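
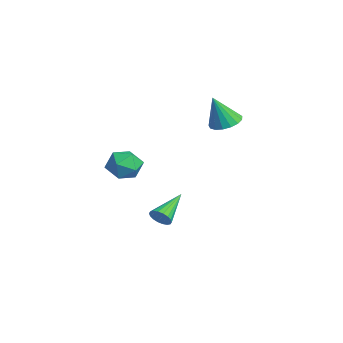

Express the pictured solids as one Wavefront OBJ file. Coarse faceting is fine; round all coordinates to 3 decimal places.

v 3.841 -3.436 2.227
v 4.533 -3.555 3.01
v 2.707 -4.365 3.09
v 3.399 -4.484 3.873
v 2.973 -3.541 3.687
v 3.674 -2.967 3.153
v 3.566 -4.953 2.947
v 4.267 -4.379 2.413
v 4.364 -4.493 3.454
v 3.997 -3.62 3.912
v 3.243 -4.3 2.188
v 2.876 -3.427 2.646
v -2.745 2.924 2.991
v -2.161 2.207 2.667
v -2.635 2.156 4.889
v -1.863 2.548 2.788
v -1.767 2.976 2.955
v -1.896 3.392 3.131
v -2.218 3.7 3.274
v -2.662 3.831 3.353
v -3.125 3.754 3.349
v -3.5 3.486 3.263
v -3.703 3.09 3.114
v -3.686 2.656 2.938
v -3.454 2.283 2.773
v -3.059 2.057 2.659
v -2.593 2.03 2.621
v 1.668 -1.688 -1.845
v 2.117 -1.641 -1.337
v 0.372 -0.272 -0.835
v 2.207 -1.423 -1.527
v 2.19 -1.258 -1.78
v 2.07 -1.178 -2.046
v 1.87 -1.199 -2.272
v 1.63 -1.317 -2.414
v 1.398 -1.509 -2.443
v 1.219 -1.736 -2.354
v 1.129 -1.954 -2.164
v 1.146 -2.119 -1.911
v 1.266 -2.199 -1.645
v 1.466 -2.178 -1.419
v 1.706 -2.06 -1.277
v 1.938 -1.868 -1.248
f 1 12 6
f 1 6 2
f 1 2 8
f 1 8 11
f 1 11 12
f 2 6 10
f 6 12 5
f 12 11 3
f 11 8 7
f 8 2 9
f 4 10 5
f 4 5 3
f 4 3 7
f 4 7 9
f 4 9 10
f 5 10 6
f 3 5 12
f 7 3 11
f 9 7 8
f 10 9 2
f 14 13 16
f 14 16 15
f 16 13 17
f 16 17 15
f 17 13 18
f 17 18 15
f 18 13 19
f 18 19 15
f 19 13 20
f 19 20 15
f 20 13 21
f 20 21 15
f 21 13 22
f 21 22 15
f 22 13 23
f 22 23 15
f 23 13 24
f 23 24 15
f 24 13 25
f 24 25 15
f 25 13 26
f 25 26 15
f 26 13 27
f 26 27 15
f 27 13 14
f 27 14 15
f 29 28 31
f 29 31 30
f 31 28 32
f 31 32 30
f 32 28 33
f 32 33 30
f 33 28 34
f 33 34 30
f 34 28 35
f 34 35 30
f 35 28 36
f 35 36 30
f 36 28 37
f 36 37 30
f 37 28 38
f 37 38 30
f 38 28 39
f 38 39 30
f 39 28 40
f 39 40 30
f 40 28 41
f 40 41 30
f 41 28 42
f 41 42 30
f 42 28 43
f 42 43 30
f 43 28 29
f 43 29 30



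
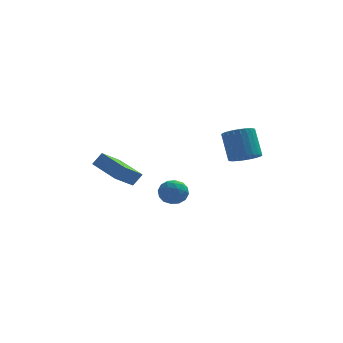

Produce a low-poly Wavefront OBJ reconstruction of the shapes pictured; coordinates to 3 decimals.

v -0.537 4.716 -3.599
v -0.028 4.515 -2.879
v -0.332 3.365 -4.121
v 0.177 3.164 -3.401
v -0.713 3.294 -3.304
v -0.839 4.13 -2.981
v 0.479 3.75 -4.019
v 0.353 4.586 -3.696
v 0.6 3.918 -3.139
v -0.137 3.637 -2.696
v -0.223 4.243 -4.304
v -0.96 3.962 -3.861
v -0.3 4.734 -3.193
v -0.06 3.146 -3.807
v -0.583 3.222 -3.749
v -0.284 3.104 -3.326
v -0.777 4.508 -3.253
v -0.478 4.39 -2.83
v -0.881 3.672 -3.08
v 0.118 3.49 -4.17
v 0.417 3.372 -3.747
v -0.076 4.776 -3.674
v 0.223 4.658 -3.251
v 0.521 4.208 -3.92
v 0.368 4.266 -2.923
v 0.488 3.471 -3.229
v 0.666 3.816 -3.592
v 0.592 4.307 -3.403
v -0.065 4.1 -2.663
v 0.055 3.305 -2.969
v -0.468 3.382 -2.912
v -0.542 3.873 -2.723
v 0.304 3.749 -2.815
v -0.415 4.575 -4.031
v -0.295 3.78 -4.337
v 0.182 4.007 -4.277
v 0.108 4.498 -4.088
v -0.848 4.409 -3.771
v -0.728 3.614 -4.077
v -0.952 3.573 -3.597
v -1.026 4.064 -3.408
v -0.664 4.131 -4.185
v 3.532 1.06 0.216
v 4.437 1.153 0.347
v 4.114 2.114 1.895
v 3.208 2.02 1.764
v 4.365 1.445 0.151
v 4.041 2.406 1.699
v 4.165 1.678 -0.035
v 3.842 2.639 1.512
v 3.869 1.817 -0.183
v 3.546 2.777 1.364
v 3.521 1.84 -0.271
v 3.198 2.801 1.277
v 3.176 1.745 -0.284
v 2.852 2.706 1.264
v 2.884 1.545 -0.221
v 2.561 2.506 1.327
v 2.691 1.272 -0.091
v 2.368 2.233 1.456
v 2.626 0.966 0.085
v 2.303 1.927 1.633
v 2.699 0.674 0.281
v 2.375 1.635 1.829
v 2.898 0.441 0.468
v 2.575 1.402 2.015
v 3.194 0.303 0.616
v 2.871 1.263 2.163
v 3.542 0.279 0.703
v 3.219 1.24 2.251
v 3.888 0.374 0.716
v 3.564 1.335 2.264
v 4.179 0.574 0.653
v 3.856 1.535 2.201
v 4.372 0.847 0.524
v 4.049 1.808 2.071
v -2.398 3.209 -2.641
v -3.369 2.148 -1.662
v -3.617 4.761 -2.168
v -4.589 3.7 -1.189
v -1.871 3.4 -1.911
v -2.843 2.339 -0.932
v -3.091 4.952 -1.438
v -4.062 3.891 -0.459
f 1 38 17
f 38 12 41
f 17 41 6
f 38 41 17
f 1 17 13
f 17 6 18
f 13 18 2
f 17 18 13
f 1 13 22
f 13 2 23
f 22 23 8
f 13 23 22
f 1 22 34
f 22 8 37
f 34 37 11
f 22 37 34
f 1 34 38
f 34 11 42
f 38 42 12
f 34 42 38
f 2 18 29
f 18 6 32
f 29 32 10
f 18 32 29
f 6 41 19
f 41 12 40
f 19 40 5
f 41 40 19
f 12 42 39
f 42 11 35
f 39 35 3
f 42 35 39
f 11 37 36
f 37 8 24
f 36 24 7
f 37 24 36
f 8 23 28
f 23 2 25
f 28 25 9
f 23 25 28
f 4 30 16
f 30 10 31
f 16 31 5
f 30 31 16
f 4 16 14
f 16 5 15
f 14 15 3
f 16 15 14
f 4 14 21
f 14 3 20
f 21 20 7
f 14 20 21
f 4 21 26
f 21 7 27
f 26 27 9
f 21 27 26
f 4 26 30
f 26 9 33
f 30 33 10
f 26 33 30
f 5 31 19
f 31 10 32
f 19 32 6
f 31 32 19
f 3 15 39
f 15 5 40
f 39 40 12
f 15 40 39
f 7 20 36
f 20 3 35
f 36 35 11
f 20 35 36
f 9 27 28
f 27 7 24
f 28 24 8
f 27 24 28
f 10 33 29
f 33 9 25
f 29 25 2
f 33 25 29
f 44 43 47
f 44 47 45
f 45 47 48
f 45 48 46
f 47 43 49
f 47 49 48
f 48 49 50
f 48 50 46
f 49 43 51
f 49 51 50
f 50 51 52
f 50 52 46
f 51 43 53
f 51 53 52
f 52 53 54
f 52 54 46
f 53 43 55
f 53 55 54
f 54 55 56
f 54 56 46
f 55 43 57
f 55 57 56
f 56 57 58
f 56 58 46
f 57 43 59
f 57 59 58
f 58 59 60
f 58 60 46
f 59 43 61
f 59 61 60
f 60 61 62
f 60 62 46
f 61 43 63
f 61 63 62
f 62 63 64
f 62 64 46
f 63 43 65
f 63 65 64
f 64 65 66
f 64 66 46
f 65 43 67
f 65 67 66
f 66 67 68
f 66 68 46
f 67 43 69
f 67 69 68
f 68 69 70
f 68 70 46
f 69 43 71
f 69 71 70
f 70 71 72
f 70 72 46
f 71 43 73
f 71 73 72
f 72 73 74
f 72 74 46
f 73 43 75
f 73 75 74
f 74 75 76
f 74 76 46
f 75 43 44
f 75 44 76
f 76 44 45
f 76 45 46
f 78 80 77
f 81 78 77
f 77 80 79
f 79 81 77
f 78 84 80
f 82 78 81
f 82 84 78
f 80 84 79
f 83 81 79
f 79 84 83
f 83 82 81
f 84 82 83



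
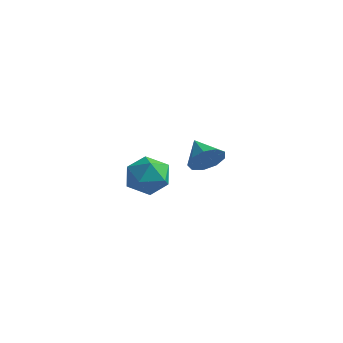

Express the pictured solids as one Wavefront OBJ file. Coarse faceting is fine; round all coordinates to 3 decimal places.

v -3.008 -3.634 -0.615
v -2.432 -3.355 0.298
v -1.508 -4.305 -1.358
v -0.932 -4.026 -0.445
v -1.688 -4.843 -0.399
v -2.615 -4.429 0.06
v -1.325 -3.231 -1.12
v -2.252 -2.817 -0.661
v -1.391 -3.107 -0.015
v -1.616 -4.103 0.431
v -2.324 -3.557 -1.491
v -2.549 -4.553 -1.045
v -2.655 1.664 -2.055
v -2.16 1.704 -1.245
v -3.805 2.336 -1.385
v -2.053 2.239 -1.597
v -2.227 2.506 -2.164
v -2.602 2.378 -2.679
v -3.001 1.917 -2.903
v -3.239 1.337 -2.729
v -3.203 0.911 -2.24
v -2.911 0.837 -1.664
v -2.499 1.15 -1.271
f 1 12 6
f 1 6 2
f 1 2 8
f 1 8 11
f 1 11 12
f 2 6 10
f 6 12 5
f 12 11 3
f 11 8 7
f 8 2 9
f 4 10 5
f 4 5 3
f 4 3 7
f 4 7 9
f 4 9 10
f 5 10 6
f 3 5 12
f 7 3 11
f 9 7 8
f 10 9 2
f 14 13 16
f 14 16 15
f 16 13 17
f 16 17 15
f 17 13 18
f 17 18 15
f 18 13 19
f 18 19 15
f 19 13 20
f 19 20 15
f 20 13 21
f 20 21 15
f 21 13 22
f 21 22 15
f 22 13 23
f 22 23 15
f 23 13 14
f 23 14 15



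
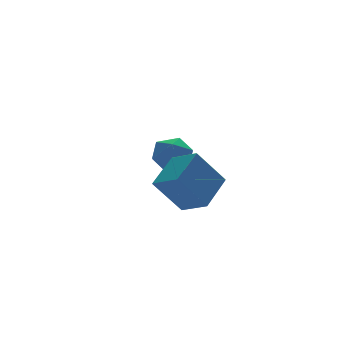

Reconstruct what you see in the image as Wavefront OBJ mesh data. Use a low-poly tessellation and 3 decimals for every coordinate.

v 0.158 3.636 3.688
v 0.915 4.058 3.15
v 0.405 2.202 2.91
v 1.162 2.624 2.372
v 1.276 2.464 3.373
v 1.123 3.35 3.853
v 0.197 2.91 2.207
v 0.044 3.796 2.687
v 0.939 3.609 2.234
v 1.605 3.334 2.955
v -0.285 2.926 3.105
v 0.381 2.651 3.826
v -1.047 -2.759 2.334
v -2.229 -2.502 3.902
v -1.502 -1.55 1.793
v -2.684 -1.294 3.361
v 0.324 -1.846 3.219
v -0.858 -1.59 4.787
v -0.131 -0.638 2.678
v -1.313 -0.381 4.246
f 1 12 6
f 1 6 2
f 1 2 8
f 1 8 11
f 1 11 12
f 2 6 10
f 6 12 5
f 12 11 3
f 11 8 7
f 8 2 9
f 4 10 5
f 4 5 3
f 4 3 7
f 4 7 9
f 4 9 10
f 5 10 6
f 3 5 12
f 7 3 11
f 9 7 8
f 10 9 2
f 14 16 13
f 17 14 13
f 13 16 15
f 15 17 13
f 14 20 16
f 18 14 17
f 18 20 14
f 16 20 15
f 19 17 15
f 15 20 19
f 19 18 17
f 20 18 19



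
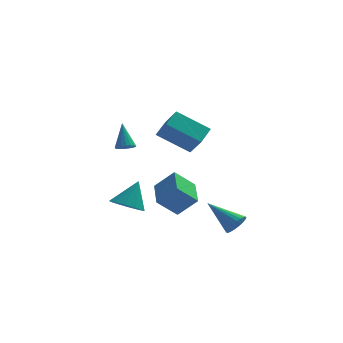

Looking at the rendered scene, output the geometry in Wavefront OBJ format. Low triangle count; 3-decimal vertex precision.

v -0.542 -1.505 3.012
v -0.043 -0.527 3.543
v -1.06 -0.707 2.027
v -0.561 0.272 2.557
v 1.161 -1.772 1.903
v 1.66 -0.793 2.433
v 0.643 -0.973 0.917
v 1.142 0.005 1.448
v -1.019 2.388 -3.92
v 0.042 2.192 -2.849
v -1.122 4.263 -3.477
v -0.061 4.068 -2.406
v 0.081 2.692 -4.954
v 1.142 2.497 -3.883
v -0.022 4.568 -4.511
v 1.039 4.372 -3.44
v -2.604 2.293 0.089
v -2.307 1.902 0.358
v -2.776 3.127 1.491
v -2.122 2.078 0.276
v -2.048 2.303 0.151
v -2.101 2.526 0.012
v -2.27 2.696 -0.11
v -2.515 2.773 -0.185
v -2.781 2.74 -0.198
v -3.006 2.605 -0.145
v -3.139 2.398 -0.039
v -3.15 2.167 0.097
v -3.036 1.965 0.231
v -2.823 1.838 0.333
v -2.56 1.816 0.379
v 2.875 -2.687 -3.399
v 3.08 -3.025 -2.822
v 1.485 -1.693 -2.321
v 3.252 -2.79 -2.819
v 3.358 -2.537 -2.915
v 3.38 -2.31 -3.096
v 3.315 -2.147 -3.328
v 3.174 -2.079 -3.574
v 2.981 -2.115 -3.789
v 2.77 -2.25 -3.936
v 2.577 -2.461 -3.991
v 2.435 -2.711 -3.944
v 2.369 -2.956 -3.802
v 2.391 -3.155 -3.591
v 2.496 -3.273 -3.346
v 2.667 -3.29 -3.111
v 2.874 -3.202 -2.926
v -2.542 1.225 -3.69
v -1.641 1.257 -4.074
v -1.938 1.935 -2.21
v -1.921 1.777 -4.209
v -2.438 2.086 -4.146
v -2.995 2.066 -3.909
v -3.379 1.725 -3.589
v -3.443 1.192 -3.307
v -3.164 0.673 -3.172
v -2.647 0.364 -3.235
v -2.09 0.384 -3.472
v -1.705 0.725 -3.792
f 2 4 1
f 5 2 1
f 1 4 3
f 3 5 1
f 2 8 4
f 6 2 5
f 6 8 2
f 4 8 3
f 7 5 3
f 3 8 7
f 7 6 5
f 8 6 7
f 10 12 9
f 13 10 9
f 9 12 11
f 11 13 9
f 10 16 12
f 14 10 13
f 14 16 10
f 12 16 11
f 15 13 11
f 11 16 15
f 15 14 13
f 16 14 15
f 18 17 20
f 18 20 19
f 20 17 21
f 20 21 19
f 21 17 22
f 21 22 19
f 22 17 23
f 22 23 19
f 23 17 24
f 23 24 19
f 24 17 25
f 24 25 19
f 25 17 26
f 25 26 19
f 26 17 27
f 26 27 19
f 27 17 28
f 27 28 19
f 28 17 29
f 28 29 19
f 29 17 30
f 29 30 19
f 30 17 31
f 30 31 19
f 31 17 18
f 31 18 19
f 33 32 35
f 33 35 34
f 35 32 36
f 35 36 34
f 36 32 37
f 36 37 34
f 37 32 38
f 37 38 34
f 38 32 39
f 38 39 34
f 39 32 40
f 39 40 34
f 40 32 41
f 40 41 34
f 41 32 42
f 41 42 34
f 42 32 43
f 42 43 34
f 43 32 44
f 43 44 34
f 44 32 45
f 44 45 34
f 45 32 46
f 45 46 34
f 46 32 47
f 46 47 34
f 47 32 48
f 47 48 34
f 48 32 33
f 48 33 34
f 50 49 52
f 50 52 51
f 52 49 53
f 52 53 51
f 53 49 54
f 53 54 51
f 54 49 55
f 54 55 51
f 55 49 56
f 55 56 51
f 56 49 57
f 56 57 51
f 57 49 58
f 57 58 51
f 58 49 59
f 58 59 51
f 59 49 60
f 59 60 51
f 60 49 50
f 60 50 51



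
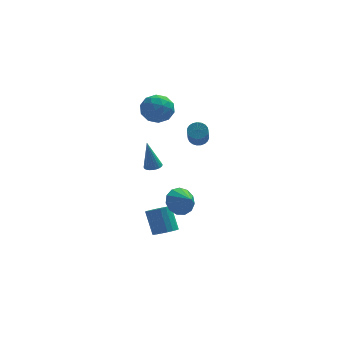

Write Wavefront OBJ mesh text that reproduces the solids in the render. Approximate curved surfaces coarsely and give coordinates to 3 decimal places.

v 0.855 1.347 4.456
v 1.53 0.955 3.722
v -0.39 0.285 3.878
v 0.285 -0.107 3.144
v 0.443 -0.317 4.183
v 1.213 0.339 4.541
v -0.073 0.901 3.059
v 0.697 1.557 3.417
v 0.957 0.679 2.858
v 1.276 -0.073 3.553
v -0.136 1.313 4.047
v 0.183 0.561 4.742
v 1.302 1.244 4.14
v -0.162 -0.004 3.46
v -0.069 -0.127 4.071
v 0.328 -0.358 3.639
v 1.115 0.882 4.621
v 1.512 0.652 4.189
v 0.873 -0.096 4.461
v -0.372 0.588 3.411
v 0.025 0.358 2.979
v 0.812 1.598 3.961
v 1.209 1.367 3.529
v 0.267 1.336 3.139
v 1.362 0.851 3.2
v 0.63 0.227 2.861
v 0.42 0.82 2.811
v 0.872 1.205 3.021
v 1.549 0.409 3.609
v 0.818 -0.215 3.269
v 0.91 -0.338 3.88
v 1.363 0.047 4.09
v 1.212 0.247 3.101
v 0.322 1.455 4.331
v -0.409 0.831 3.991
v -0.223 1.193 3.51
v 0.23 1.578 3.72
v 0.51 1.013 4.739
v -0.222 0.389 4.4
v 0.268 0.035 4.579
v 0.72 0.42 4.789
v -0.072 0.993 4.499
v 1.745 -3.222 -1.614
v 2.501 -2.616 -1.576
v 2.335 -3.998 -0.966
v 2.186 -2.496 -1.145
v 1.731 -2.607 -0.864
v 1.281 -2.913 -0.82
v 0.977 -3.317 -1.028
v 0.918 -3.691 -1.423
v 1.121 -3.916 -1.877
v 1.522 -3.921 -2.248
v 1.994 -3.704 -2.418
v 2.387 -3.333 -2.332
v 2.576 -2.928 -2.018
v 2.963 1.052 1.108
v 3.421 1.333 1.417
v 3.316 0.069 2.722
v 2.857 -0.212 2.412
v 3.212 1.45 1.513
v 3.107 0.185 2.818
v 2.96 1.498 1.539
v 2.855 0.233 2.844
v 2.708 1.468 1.491
v 2.603 0.204 2.795
v 2.501 1.367 1.376
v 2.396 0.103 2.681
v 2.373 1.212 1.215
v 2.268 -0.053 2.519
v 2.347 1.029 1.035
v 2.242 -0.236 2.34
v 2.428 0.849 0.868
v 2.323 -0.415 2.173
v 2.601 0.705 0.742
v 2.496 -0.559 2.047
v 2.836 0.621 0.68
v 2.731 -0.643 1.985
v 3.094 0.612 0.691
v 2.989 -0.653 1.996
v 3.329 0.678 0.775
v 3.223 -0.586 2.08
v 3.5 0.81 0.916
v 3.395 -0.455 2.221
v 3.578 0.983 1.09
v 3.473 -0.282 2.395
v 3.55 1.168 1.267
v 3.445 -0.096 2.572
v 0.928 -2.918 -4.381
v 1.449 -2.381 -4.562
v 1.053 -1.525 -3.16
v 0.532 -2.062 -2.979
v 1.164 -2.265 -4.713
v 0.768 -1.409 -3.311
v 0.833 -2.278 -4.799
v 0.436 -1.422 -3.396
v 0.52 -2.418 -4.801
v 0.124 -1.562 -3.399
v 0.288 -2.658 -4.721
v -0.108 -1.802 -3.319
v 0.183 -2.948 -4.573
v -0.213 -2.092 -3.171
v 0.226 -3.233 -4.387
v -0.171 -2.377 -2.985
v 0.407 -3.455 -4.2
v 0.011 -2.599 -2.798
v 0.692 -3.571 -4.049
v 0.296 -2.715 -2.647
v 1.024 -3.558 -3.964
v 0.627 -2.702 -2.561
v 1.336 -3.418 -3.961
v 0.94 -2.562 -2.559
v 1.568 -3.178 -4.041
v 1.172 -2.322 -2.639
v 1.673 -2.888 -4.189
v 1.277 -2.032 -2.787
v 1.631 -2.603 -4.375
v 1.234 -1.747 -2.973
v 0.25 -2.356 0.811
v 0.605 -2.755 0.891
v -0.09 -2.284 2.689
v 0.729 -2.585 0.907
v 0.781 -2.381 0.908
v 0.751 -2.173 0.895
v 0.645 -1.993 0.869
v 0.479 -1.868 0.834
v 0.278 -1.817 0.795
v 0.073 -1.849 0.759
v -0.105 -1.957 0.731
v -0.229 -2.127 0.715
v -0.281 -2.331 0.714
v -0.251 -2.539 0.727
v -0.145 -2.72 0.753
v 0.021 -2.845 0.788
v 0.222 -2.895 0.827
v 0.427 -2.864 0.862
f 1 38 17
f 38 12 41
f 17 41 6
f 38 41 17
f 1 17 13
f 17 6 18
f 13 18 2
f 17 18 13
f 1 13 22
f 13 2 23
f 22 23 8
f 13 23 22
f 1 22 34
f 22 8 37
f 34 37 11
f 22 37 34
f 1 34 38
f 34 11 42
f 38 42 12
f 34 42 38
f 2 18 29
f 18 6 32
f 29 32 10
f 18 32 29
f 6 41 19
f 41 12 40
f 19 40 5
f 41 40 19
f 12 42 39
f 42 11 35
f 39 35 3
f 42 35 39
f 11 37 36
f 37 8 24
f 36 24 7
f 37 24 36
f 8 23 28
f 23 2 25
f 28 25 9
f 23 25 28
f 4 30 16
f 30 10 31
f 16 31 5
f 30 31 16
f 4 16 14
f 16 5 15
f 14 15 3
f 16 15 14
f 4 14 21
f 14 3 20
f 21 20 7
f 14 20 21
f 4 21 26
f 21 7 27
f 26 27 9
f 21 27 26
f 4 26 30
f 26 9 33
f 30 33 10
f 26 33 30
f 5 31 19
f 31 10 32
f 19 32 6
f 31 32 19
f 3 15 39
f 15 5 40
f 39 40 12
f 15 40 39
f 7 20 36
f 20 3 35
f 36 35 11
f 20 35 36
f 9 27 28
f 27 7 24
f 28 24 8
f 27 24 28
f 10 33 29
f 33 9 25
f 29 25 2
f 33 25 29
f 44 43 46
f 44 46 45
f 46 43 47
f 46 47 45
f 47 43 48
f 47 48 45
f 48 43 49
f 48 49 45
f 49 43 50
f 49 50 45
f 50 43 51
f 50 51 45
f 51 43 52
f 51 52 45
f 52 43 53
f 52 53 45
f 53 43 54
f 53 54 45
f 54 43 55
f 54 55 45
f 55 43 44
f 55 44 45
f 57 56 60
f 57 60 58
f 58 60 61
f 58 61 59
f 60 56 62
f 60 62 61
f 61 62 63
f 61 63 59
f 62 56 64
f 62 64 63
f 63 64 65
f 63 65 59
f 64 56 66
f 64 66 65
f 65 66 67
f 65 67 59
f 66 56 68
f 66 68 67
f 67 68 69
f 67 69 59
f 68 56 70
f 68 70 69
f 69 70 71
f 69 71 59
f 70 56 72
f 70 72 71
f 71 72 73
f 71 73 59
f 72 56 74
f 72 74 73
f 73 74 75
f 73 75 59
f 74 56 76
f 74 76 75
f 75 76 77
f 75 77 59
f 76 56 78
f 76 78 77
f 77 78 79
f 77 79 59
f 78 56 80
f 78 80 79
f 79 80 81
f 79 81 59
f 80 56 82
f 80 82 81
f 81 82 83
f 81 83 59
f 82 56 84
f 82 84 83
f 83 84 85
f 83 85 59
f 84 56 86
f 84 86 85
f 85 86 87
f 85 87 59
f 86 56 57
f 86 57 87
f 87 57 58
f 87 58 59
f 89 88 92
f 89 92 90
f 90 92 93
f 90 93 91
f 92 88 94
f 92 94 93
f 93 94 95
f 93 95 91
f 94 88 96
f 94 96 95
f 95 96 97
f 95 97 91
f 96 88 98
f 96 98 97
f 97 98 99
f 97 99 91
f 98 88 100
f 98 100 99
f 99 100 101
f 99 101 91
f 100 88 102
f 100 102 101
f 101 102 103
f 101 103 91
f 102 88 104
f 102 104 103
f 103 104 105
f 103 105 91
f 104 88 106
f 104 106 105
f 105 106 107
f 105 107 91
f 106 88 108
f 106 108 107
f 107 108 109
f 107 109 91
f 108 88 110
f 108 110 109
f 109 110 111
f 109 111 91
f 110 88 112
f 110 112 111
f 111 112 113
f 111 113 91
f 112 88 114
f 112 114 113
f 113 114 115
f 113 115 91
f 114 88 116
f 114 116 115
f 115 116 117
f 115 117 91
f 116 88 89
f 116 89 117
f 117 89 90
f 117 90 91
f 119 118 121
f 119 121 120
f 121 118 122
f 121 122 120
f 122 118 123
f 122 123 120
f 123 118 124
f 123 124 120
f 124 118 125
f 124 125 120
f 125 118 126
f 125 126 120
f 126 118 127
f 126 127 120
f 127 118 128
f 127 128 120
f 128 118 129
f 128 129 120
f 129 118 130
f 129 130 120
f 130 118 131
f 130 131 120
f 131 118 132
f 131 132 120
f 132 118 133
f 132 133 120
f 133 118 134
f 133 134 120
f 134 118 135
f 134 135 120
f 135 118 119
f 135 119 120



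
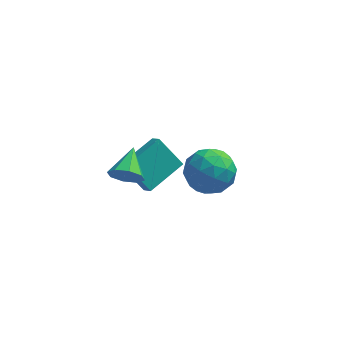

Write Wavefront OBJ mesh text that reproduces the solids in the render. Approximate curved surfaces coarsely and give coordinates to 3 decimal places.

v 3.698 -2.024 4.613
v 4.275 -2.934 4.019
v 2.065 -2.346 3.521
v 2.642 -3.256 2.927
v 2.339 -3.39 4.112
v 3.348 -3.191 4.787
v 2.992 -2.089 2.753
v 4.001 -1.89 3.428
v 3.838 -2.974 2.87
v 3.435 -3.778 3.709
v 2.905 -1.502 3.831
v 2.502 -2.306 4.67
v 4.13 -2.451 4.412
v 2.21 -2.829 3.128
v 2.032 -2.908 3.825
v 2.371 -3.443 3.475
v 3.585 -2.602 4.863
v 3.924 -3.137 4.514
v 2.787 -3.404 4.569
v 2.416 -2.143 3.026
v 2.755 -2.678 2.677
v 3.969 -1.837 4.065
v 4.308 -2.372 3.715
v 3.553 -1.876 2.971
v 4.212 -3.009 3.387
v 3.252 -3.199 2.745
v 3.458 -2.513 2.643
v 4.051 -2.396 3.04
v 3.975 -3.482 3.881
v 3.015 -3.671 3.239
v 2.837 -3.75 3.935
v 3.431 -3.633 4.332
v 3.718 -3.505 3.205
v 3.325 -1.609 4.301
v 2.365 -1.798 3.659
v 2.909 -1.647 3.208
v 3.503 -1.53 3.605
v 3.088 -2.081 4.795
v 2.128 -2.271 4.153
v 2.289 -2.884 4.5
v 2.882 -2.767 4.897
v 2.622 -1.775 4.335
v -0.501 -2.274 2.646
v -0.047 -2.048 1.964
v -0.319 -0.806 3.254
v -0.683 -1.937 1.887
v -1.213 -2.024 2.255
v -1.326 -2.257 2.851
v -0.955 -2.5 3.328
v -0.319 -2.611 3.404
v 0.211 -2.525 3.037
v 0.323 -2.291 2.44
v -0.158 1.573 -2.609
v 0.215 1.032 -2.054
v -1.331 2.111 -1.297
v -0.958 1.571 -0.742
v 1.218 3.129 -2.018
v 1.591 2.589 -1.463
v 0.045 3.668 -0.706
v 0.418 3.127 -0.151
f 1 38 17
f 38 12 41
f 17 41 6
f 38 41 17
f 1 17 13
f 17 6 18
f 13 18 2
f 17 18 13
f 1 13 22
f 13 2 23
f 22 23 8
f 13 23 22
f 1 22 34
f 22 8 37
f 34 37 11
f 22 37 34
f 1 34 38
f 34 11 42
f 38 42 12
f 34 42 38
f 2 18 29
f 18 6 32
f 29 32 10
f 18 32 29
f 6 41 19
f 41 12 40
f 19 40 5
f 41 40 19
f 12 42 39
f 42 11 35
f 39 35 3
f 42 35 39
f 11 37 36
f 37 8 24
f 36 24 7
f 37 24 36
f 8 23 28
f 23 2 25
f 28 25 9
f 23 25 28
f 4 30 16
f 30 10 31
f 16 31 5
f 30 31 16
f 4 16 14
f 16 5 15
f 14 15 3
f 16 15 14
f 4 14 21
f 14 3 20
f 21 20 7
f 14 20 21
f 4 21 26
f 21 7 27
f 26 27 9
f 21 27 26
f 4 26 30
f 26 9 33
f 30 33 10
f 26 33 30
f 5 31 19
f 31 10 32
f 19 32 6
f 31 32 19
f 3 15 39
f 15 5 40
f 39 40 12
f 15 40 39
f 7 20 36
f 20 3 35
f 36 35 11
f 20 35 36
f 9 27 28
f 27 7 24
f 28 24 8
f 27 24 28
f 10 33 29
f 33 9 25
f 29 25 2
f 33 25 29
f 44 43 46
f 44 46 45
f 46 43 47
f 46 47 45
f 47 43 48
f 47 48 45
f 48 43 49
f 48 49 45
f 49 43 50
f 49 50 45
f 50 43 51
f 50 51 45
f 51 43 52
f 51 52 45
f 52 43 44
f 52 44 45
f 54 56 53
f 57 54 53
f 53 56 55
f 55 57 53
f 54 60 56
f 58 54 57
f 58 60 54
f 56 60 55
f 59 57 55
f 55 60 59
f 59 58 57
f 60 58 59



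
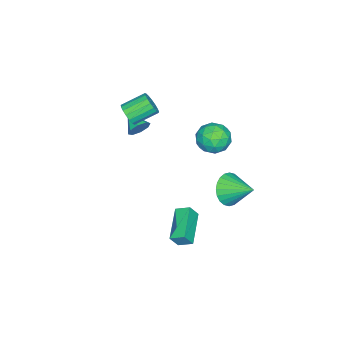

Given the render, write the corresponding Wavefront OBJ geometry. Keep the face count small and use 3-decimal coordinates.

v 0.244 2.889 -2.689
v 1.055 2.464 -2.156
v 0.516 4.411 -1.891
v 1.247 2.607 -2.493
v 1.285 2.792 -2.861
v 1.165 2.993 -3.202
v 0.905 3.177 -3.465
v 0.544 3.318 -3.61
v 0.137 3.393 -3.615
v -0.253 3.392 -3.478
v -0.568 3.314 -3.222
v -0.759 3.171 -2.884
v -0.798 2.985 -2.516
v -0.678 2.785 -2.175
v -0.417 2.6 -1.912
v -0.056 2.46 -1.767
v 0.35 2.385 -1.762
v 0.741 2.386 -1.899
v 1.487 -2.449 2.648
v 1.866 -2.539 3.253
v 1.013 -1.542 3.937
v 0.633 -1.451 3.332
v 2.032 -2.285 3.089
v 1.179 -1.288 3.773
v 2.072 -2.069 2.824
v 1.219 -1.071 3.508
v 1.979 -1.939 2.519
v 1.126 -0.942 3.203
v 1.772 -1.926 2.243
v 0.919 -0.929 2.927
v 1.5 -2.033 2.06
v 0.647 -1.036 2.744
v 1.226 -2.235 2.012
v 0.373 -1.238 2.696
v 1.01 -2.486 2.109
v 0.157 -1.489 2.793
v 0.904 -2.729 2.33
v 0.051 -1.731 3.014
v 0.932 -2.907 2.624
v 0.079 -1.909 3.308
v 1.086 -2.98 2.923
v 0.233 -1.983 3.607
v 1.332 -2.931 3.159
v 0.479 -1.934 3.843
v 1.614 -2.772 3.278
v 0.761 -1.775 3.963
v 0.526 2.932 1.396
v 1.522 2.78 1.554
v 0.178 1.6 2.306
v 1.174 1.448 2.464
v 0.707 2.249 2.888
v 0.921 3.073 2.325
v 0.779 1.307 1.535
v 0.993 2.131 0.972
v 1.678 1.776 1.64
v 1.634 2.359 2.476
v 0.066 2.021 1.384
v 0.022 2.604 2.22
v 1.054 2.973 1.395
v 0.646 1.407 2.465
v 0.371 1.878 2.714
v 0.956 1.789 2.807
v 0.701 3.145 1.848
v 1.287 3.056 1.942
v 0.808 2.744 2.725
v 0.413 1.324 1.918
v 0.999 1.235 2.012
v 0.744 2.591 1.053
v 1.329 2.502 1.146
v 0.892 1.636 1.135
v 1.732 2.294 1.539
v 1.527 1.511 2.074
v 1.295 1.428 1.527
v 1.421 1.912 1.197
v 1.705 2.636 2.03
v 1.501 1.853 2.565
v 1.226 2.324 2.814
v 1.353 2.808 2.483
v 1.797 2.046 2.081
v 0.199 2.527 1.295
v -0.005 1.744 1.83
v 0.347 1.572 1.377
v 0.474 2.056 1.046
v 0.173 2.869 1.786
v -0.032 2.086 2.321
v 0.279 2.468 2.663
v 0.405 2.952 2.333
v -0.097 2.334 1.779
v 2.027 1.042 -4.175
v 1.927 1.853 -3.797
v 3.895 1.587 -4.85
v 3.795 2.398 -4.472
v 2.405 0.722 -3.388
v 2.305 1.533 -3.01
v 4.273 1.267 -4.063
v 4.173 2.078 -3.685
v 0.049 -2.506 0.287
v 0.397 -2.422 0.877
v -0.569 -3.494 0.793
v -0.053 -2.146 0.867
v -0.443 -2.081 0.517
v -0.545 -2.265 0.033
v -0.299 -2.59 -0.303
v 0.151 -2.866 -0.292
v 0.541 -2.931 0.057
v 0.643 -2.747 0.542
f 2 1 4
f 2 4 3
f 4 1 5
f 4 5 3
f 5 1 6
f 5 6 3
f 6 1 7
f 6 7 3
f 7 1 8
f 7 8 3
f 8 1 9
f 8 9 3
f 9 1 10
f 9 10 3
f 10 1 11
f 10 11 3
f 11 1 12
f 11 12 3
f 12 1 13
f 12 13 3
f 13 1 14
f 13 14 3
f 14 1 15
f 14 15 3
f 15 1 16
f 15 16 3
f 16 1 17
f 16 17 3
f 17 1 18
f 17 18 3
f 18 1 2
f 18 2 3
f 20 19 23
f 20 23 21
f 21 23 24
f 21 24 22
f 23 19 25
f 23 25 24
f 24 25 26
f 24 26 22
f 25 19 27
f 25 27 26
f 26 27 28
f 26 28 22
f 27 19 29
f 27 29 28
f 28 29 30
f 28 30 22
f 29 19 31
f 29 31 30
f 30 31 32
f 30 32 22
f 31 19 33
f 31 33 32
f 32 33 34
f 32 34 22
f 33 19 35
f 33 35 34
f 34 35 36
f 34 36 22
f 35 19 37
f 35 37 36
f 36 37 38
f 36 38 22
f 37 19 39
f 37 39 38
f 38 39 40
f 38 40 22
f 39 19 41
f 39 41 40
f 40 41 42
f 40 42 22
f 41 19 43
f 41 43 42
f 42 43 44
f 42 44 22
f 43 19 45
f 43 45 44
f 44 45 46
f 44 46 22
f 45 19 20
f 45 20 46
f 46 20 21
f 46 21 22
f 47 84 63
f 84 58 87
f 63 87 52
f 84 87 63
f 47 63 59
f 63 52 64
f 59 64 48
f 63 64 59
f 47 59 68
f 59 48 69
f 68 69 54
f 59 69 68
f 47 68 80
f 68 54 83
f 80 83 57
f 68 83 80
f 47 80 84
f 80 57 88
f 84 88 58
f 80 88 84
f 48 64 75
f 64 52 78
f 75 78 56
f 64 78 75
f 52 87 65
f 87 58 86
f 65 86 51
f 87 86 65
f 58 88 85
f 88 57 81
f 85 81 49
f 88 81 85
f 57 83 82
f 83 54 70
f 82 70 53
f 83 70 82
f 54 69 74
f 69 48 71
f 74 71 55
f 69 71 74
f 50 76 62
f 76 56 77
f 62 77 51
f 76 77 62
f 50 62 60
f 62 51 61
f 60 61 49
f 62 61 60
f 50 60 67
f 60 49 66
f 67 66 53
f 60 66 67
f 50 67 72
f 67 53 73
f 72 73 55
f 67 73 72
f 50 72 76
f 72 55 79
f 76 79 56
f 72 79 76
f 51 77 65
f 77 56 78
f 65 78 52
f 77 78 65
f 49 61 85
f 61 51 86
f 85 86 58
f 61 86 85
f 53 66 82
f 66 49 81
f 82 81 57
f 66 81 82
f 55 73 74
f 73 53 70
f 74 70 54
f 73 70 74
f 56 79 75
f 79 55 71
f 75 71 48
f 79 71 75
f 90 92 89
f 93 90 89
f 89 92 91
f 91 93 89
f 90 96 92
f 94 90 93
f 94 96 90
f 92 96 91
f 95 93 91
f 91 96 95
f 95 94 93
f 96 94 95
f 98 97 100
f 98 100 99
f 100 97 101
f 100 101 99
f 101 97 102
f 101 102 99
f 102 97 103
f 102 103 99
f 103 97 104
f 103 104 99
f 104 97 105
f 104 105 99
f 105 97 106
f 105 106 99
f 106 97 98
f 106 98 99



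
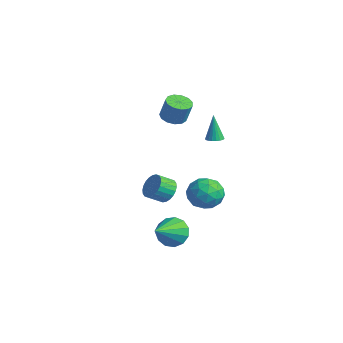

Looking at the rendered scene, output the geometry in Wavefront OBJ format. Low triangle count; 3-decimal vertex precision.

v 3.357 -1.738 -4.378
v 4.273 -1.245 -4.387
v 4.243 -3.362 -3.302
v 3.997 -1.072 -3.9
v 3.519 -1.111 -3.564
v 2.989 -1.349 -3.487
v 2.576 -1.71 -3.692
v 2.411 -2.08 -4.116
v 2.546 -2.342 -4.622
v 2.94 -2.412 -5.051
v 3.465 -2.268 -5.266
v 3.957 -1.955 -5.2
v 4.258 -1.574 -4.872
v 0.184 1.611 -3.386
v 0.767 2.526 -2.928
v 1.833 0.694 -3.652
v 2.416 1.609 -3.194
v 1.735 0.941 -2.504
v 0.716 1.507 -2.34
v 1.884 1.713 -4.24
v 0.865 2.279 -4.076
v 1.818 2.589 -3.456
v 1.725 2.112 -2.384
v 0.875 1.108 -4.196
v 0.782 0.631 -3.124
v 0.331 2.149 -3.134
v 2.269 1.071 -3.446
v 1.869 0.678 -3.041
v 2.212 1.216 -2.772
v 0.301 1.55 -2.788
v 0.643 2.088 -2.519
v 1.212 1.156 -2.27
v 1.957 1.132 -4.061
v 2.299 1.67 -3.792
v 0.388 2.004 -3.808
v 0.731 2.542 -3.539
v 1.388 2.064 -4.31
v 1.291 2.724 -3.175
v 2.26 2.185 -3.331
v 1.948 2.246 -3.946
v 1.349 2.579 -3.849
v 1.236 2.444 -2.545
v 2.206 1.905 -2.701
v 1.806 1.512 -2.295
v 1.206 1.845 -2.199
v 1.854 2.481 -2.855
v 0.394 1.315 -3.879
v 1.364 0.776 -4.035
v 1.394 1.375 -4.381
v 0.794 1.708 -4.285
v 0.34 1.035 -3.249
v 1.309 0.496 -3.405
v 1.251 0.641 -2.731
v 0.652 0.974 -2.634
v 0.746 0.739 -3.725
v -0.306 0.412 2.543
v 0.15 -0.241 2.472
v 0.582 -0.085 3.805
v 0.126 0.568 3.877
v 0.408 0.107 2.348
v 0.839 0.264 3.681
v 0.438 0.553 2.286
v 0.87 0.709 3.619
v 0.233 0.953 2.305
v 0.664 1.11 3.639
v -0.144 1.182 2.401
v 0.288 1.339 3.734
v -0.572 1.166 2.541
v -0.14 1.323 3.874
v -0.916 0.911 2.682
v -0.484 1.067 4.015
v -1.065 0.497 2.779
v -0.634 0.653 4.113
v -0.974 0.056 2.802
v -0.543 0.213 4.135
v -0.671 -0.272 2.742
v -0.239 -0.115 4.075
v -0.252 -0.383 2.619
v 0.18 -0.226 3.952
v -0.665 0.226 -3.68
v -0.337 0.635 -2.986
v -0.486 -0.298 -2.366
v -0.815 -0.706 -3.06
v -0.667 0.708 -2.955
v -0.816 -0.225 -2.336
v -0.997 0.708 -3.035
v -1.146 -0.225 -2.416
v -1.276 0.634 -3.214
v -1.426 -0.299 -2.594
v -1.463 0.498 -3.463
v -1.612 -0.435 -2.843
v -1.528 0.321 -3.745
v -1.677 -0.612 -3.125
v -1.461 0.13 -4.017
v -1.611 -0.803 -3.397
v -1.274 -0.047 -4.238
v -1.423 -0.98 -3.618
v -0.994 -0.182 -4.374
v -1.143 -1.115 -3.754
v -0.664 -0.255 -4.404
v -0.813 -1.188 -3.785
v -0.334 -0.255 -4.324
v -0.483 -1.188 -3.705
v -0.054 -0.181 -4.146
v -0.204 -1.114 -3.526
v 0.132 -0.045 -3.897
v -0.017 -0.978 -3.277
v 0.197 0.132 -3.615
v 0.048 -0.801 -2.995
v 0.131 0.323 -3.343
v -0.019 -0.61 -2.723
v -0.057 0.5 -3.122
v -0.206 -0.433 -2.502
v 2.296 1.594 1.65
v 2.825 1.615 1.758
v 1.944 1.706 3.35
v 2.774 1.832 1.733
v 2.64 2.008 1.694
v 2.447 2.113 1.647
v 2.228 2.128 1.601
v 2.021 2.05 1.563
v 1.861 1.894 1.54
v 1.777 1.686 1.536
v 1.782 1.462 1.552
v 1.877 1.261 1.585
v 2.044 1.118 1.629
v 2.254 1.057 1.676
v 2.472 1.088 1.72
v 2.66 1.208 1.751
v 2.785 1.394 1.764
f 2 1 4
f 2 4 3
f 4 1 5
f 4 5 3
f 5 1 6
f 5 6 3
f 6 1 7
f 6 7 3
f 7 1 8
f 7 8 3
f 8 1 9
f 8 9 3
f 9 1 10
f 9 10 3
f 10 1 11
f 10 11 3
f 11 1 12
f 11 12 3
f 12 1 13
f 12 13 3
f 13 1 2
f 13 2 3
f 14 51 30
f 51 25 54
f 30 54 19
f 51 54 30
f 14 30 26
f 30 19 31
f 26 31 15
f 30 31 26
f 14 26 35
f 26 15 36
f 35 36 21
f 26 36 35
f 14 35 47
f 35 21 50
f 47 50 24
f 35 50 47
f 14 47 51
f 47 24 55
f 51 55 25
f 47 55 51
f 15 31 42
f 31 19 45
f 42 45 23
f 31 45 42
f 19 54 32
f 54 25 53
f 32 53 18
f 54 53 32
f 25 55 52
f 55 24 48
f 52 48 16
f 55 48 52
f 24 50 49
f 50 21 37
f 49 37 20
f 50 37 49
f 21 36 41
f 36 15 38
f 41 38 22
f 36 38 41
f 17 43 29
f 43 23 44
f 29 44 18
f 43 44 29
f 17 29 27
f 29 18 28
f 27 28 16
f 29 28 27
f 17 27 34
f 27 16 33
f 34 33 20
f 27 33 34
f 17 34 39
f 34 20 40
f 39 40 22
f 34 40 39
f 17 39 43
f 39 22 46
f 43 46 23
f 39 46 43
f 18 44 32
f 44 23 45
f 32 45 19
f 44 45 32
f 16 28 52
f 28 18 53
f 52 53 25
f 28 53 52
f 20 33 49
f 33 16 48
f 49 48 24
f 33 48 49
f 22 40 41
f 40 20 37
f 41 37 21
f 40 37 41
f 23 46 42
f 46 22 38
f 42 38 15
f 46 38 42
f 57 56 60
f 57 60 58
f 58 60 61
f 58 61 59
f 60 56 62
f 60 62 61
f 61 62 63
f 61 63 59
f 62 56 64
f 62 64 63
f 63 64 65
f 63 65 59
f 64 56 66
f 64 66 65
f 65 66 67
f 65 67 59
f 66 56 68
f 66 68 67
f 67 68 69
f 67 69 59
f 68 56 70
f 68 70 69
f 69 70 71
f 69 71 59
f 70 56 72
f 70 72 71
f 71 72 73
f 71 73 59
f 72 56 74
f 72 74 73
f 73 74 75
f 73 75 59
f 74 56 76
f 74 76 75
f 75 76 77
f 75 77 59
f 76 56 78
f 76 78 77
f 77 78 79
f 77 79 59
f 78 56 57
f 78 57 79
f 79 57 58
f 79 58 59
f 81 80 84
f 81 84 82
f 82 84 85
f 82 85 83
f 84 80 86
f 84 86 85
f 85 86 87
f 85 87 83
f 86 80 88
f 86 88 87
f 87 88 89
f 87 89 83
f 88 80 90
f 88 90 89
f 89 90 91
f 89 91 83
f 90 80 92
f 90 92 91
f 91 92 93
f 91 93 83
f 92 80 94
f 92 94 93
f 93 94 95
f 93 95 83
f 94 80 96
f 94 96 95
f 95 96 97
f 95 97 83
f 96 80 98
f 96 98 97
f 97 98 99
f 97 99 83
f 98 80 100
f 98 100 99
f 99 100 101
f 99 101 83
f 100 80 102
f 100 102 101
f 101 102 103
f 101 103 83
f 102 80 104
f 102 104 103
f 103 104 105
f 103 105 83
f 104 80 106
f 104 106 105
f 105 106 107
f 105 107 83
f 106 80 108
f 106 108 107
f 107 108 109
f 107 109 83
f 108 80 110
f 108 110 109
f 109 110 111
f 109 111 83
f 110 80 112
f 110 112 111
f 111 112 113
f 111 113 83
f 112 80 81
f 112 81 113
f 113 81 82
f 113 82 83
f 115 114 117
f 115 117 116
f 117 114 118
f 117 118 116
f 118 114 119
f 118 119 116
f 119 114 120
f 119 120 116
f 120 114 121
f 120 121 116
f 121 114 122
f 121 122 116
f 122 114 123
f 122 123 116
f 123 114 124
f 123 124 116
f 124 114 125
f 124 125 116
f 125 114 126
f 125 126 116
f 126 114 127
f 126 127 116
f 127 114 128
f 127 128 116
f 128 114 129
f 128 129 116
f 129 114 130
f 129 130 116
f 130 114 115
f 130 115 116



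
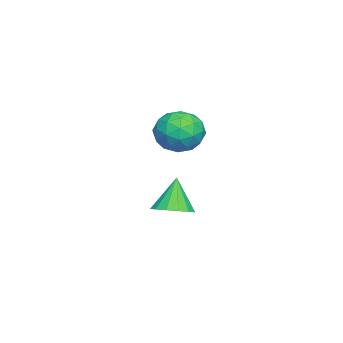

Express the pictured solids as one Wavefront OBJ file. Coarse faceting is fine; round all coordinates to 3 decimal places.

v -1.272 0.404 0.433
v -0.48 0.321 0.051
v -0.94 -0.641 1.349
v -0.148 -0.724 0.967
v -0.338 -0.001 1.436
v -0.543 0.646 0.87
v -0.877 -0.966 0.53
v -1.082 -0.319 -0.036
v -0.236 -0.526 0.111
v 0.097 0.071 0.67
v -1.517 -0.391 0.73
v -1.184 0.206 1.289
v -0.905 0.454 0.162
v -0.515 -0.774 1.238
v -0.626 -0.349 1.514
v -0.161 -0.398 1.289
v -0.942 0.645 0.643
v -0.477 0.596 0.418
v -0.393 0.407 1.232
v -0.943 -0.916 0.982
v -0.478 -0.965 0.757
v -1.259 0.078 0.111
v -0.794 0.029 -0.114
v -1.027 -0.727 0.168
v -0.297 -0.092 -0.028
v -0.101 -0.707 0.51
v -0.53 -0.848 0.254
v -0.65 -0.469 -0.079
v -0.101 0.258 0.301
v 0.095 -0.356 0.839
v -0.017 0.069 1.115
v -0.137 0.449 0.782
v 0.043 -0.239 0.336
v -1.515 0.036 0.561
v -1.319 -0.578 1.099
v -1.283 -0.769 0.618
v -1.403 -0.389 0.285
v -1.319 0.387 0.89
v -1.123 -0.228 1.428
v -0.77 0.149 1.479
v -0.89 0.528 1.146
v -1.463 -0.081 1.064
v -2.303 -0.837 -3.523
v -1.611 -0.856 -3.21
v -2.877 -0.863 -2.257
v -1.698 -0.473 -3.241
v -1.947 -0.188 -3.348
v -2.292 -0.077 -3.502
v -2.64 -0.17 -3.662
v -2.897 -0.441 -3.784
v -2.995 -0.818 -3.836
v -2.908 -1.201 -3.805
v -2.659 -1.485 -3.698
v -2.314 -1.597 -3.544
v -1.967 -1.504 -3.384
v -1.709 -1.233 -3.262
f 1 38 17
f 38 12 41
f 17 41 6
f 38 41 17
f 1 17 13
f 17 6 18
f 13 18 2
f 17 18 13
f 1 13 22
f 13 2 23
f 22 23 8
f 13 23 22
f 1 22 34
f 22 8 37
f 34 37 11
f 22 37 34
f 1 34 38
f 34 11 42
f 38 42 12
f 34 42 38
f 2 18 29
f 18 6 32
f 29 32 10
f 18 32 29
f 6 41 19
f 41 12 40
f 19 40 5
f 41 40 19
f 12 42 39
f 42 11 35
f 39 35 3
f 42 35 39
f 11 37 36
f 37 8 24
f 36 24 7
f 37 24 36
f 8 23 28
f 23 2 25
f 28 25 9
f 23 25 28
f 4 30 16
f 30 10 31
f 16 31 5
f 30 31 16
f 4 16 14
f 16 5 15
f 14 15 3
f 16 15 14
f 4 14 21
f 14 3 20
f 21 20 7
f 14 20 21
f 4 21 26
f 21 7 27
f 26 27 9
f 21 27 26
f 4 26 30
f 26 9 33
f 30 33 10
f 26 33 30
f 5 31 19
f 31 10 32
f 19 32 6
f 31 32 19
f 3 15 39
f 15 5 40
f 39 40 12
f 15 40 39
f 7 20 36
f 20 3 35
f 36 35 11
f 20 35 36
f 9 27 28
f 27 7 24
f 28 24 8
f 27 24 28
f 10 33 29
f 33 9 25
f 29 25 2
f 33 25 29
f 44 43 46
f 44 46 45
f 46 43 47
f 46 47 45
f 47 43 48
f 47 48 45
f 48 43 49
f 48 49 45
f 49 43 50
f 49 50 45
f 50 43 51
f 50 51 45
f 51 43 52
f 51 52 45
f 52 43 53
f 52 53 45
f 53 43 54
f 53 54 45
f 54 43 55
f 54 55 45
f 55 43 56
f 55 56 45
f 56 43 44
f 56 44 45



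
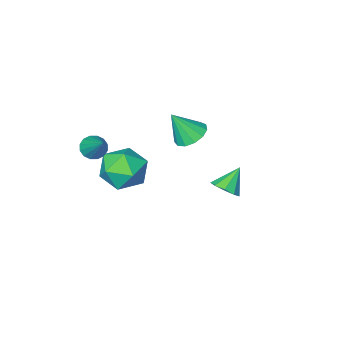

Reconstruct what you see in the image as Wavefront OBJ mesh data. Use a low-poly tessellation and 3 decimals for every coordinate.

v -1.415 1.215 -0.104
v -1.014 0.838 0.183
v -2.165 1.045 0.724
v -0.958 1.237 0.315
v -1.116 1.625 0.252
v -1.413 1.822 0.022
v -1.711 1.734 -0.266
v -1.871 1.404 -0.479
v -1.817 0.985 -0.516
v -1.574 0.673 -0.36
v -1.257 0.615 -0.084
v 0.651 -1.983 -0.692
v 1.114 -2.368 -1.58
v -0.074 -3.532 -0.4
v 0.389 -3.917 -1.288
v 0.989 -3.666 -0.435
v 1.438 -2.709 -0.616
v -0.398 -3.191 -1.364
v 0.051 -2.234 -1.545
v 0.466 -3.114 -1.995
v 1.323 -3.408 -1.421
v -0.283 -2.492 -0.559
v 0.574 -2.786 0.015
v 1.381 -3.7 0.106
v 1.837 -3.967 0.291
v 1.639 -2.44 1.294
v 1.933 -3.791 0.082
v 1.881 -3.589 -0.12
v 1.695 -3.418 -0.261
v 1.425 -3.322 -0.304
v 1.143 -3.327 -0.237
v 0.925 -3.432 -0.078
v 0.829 -3.609 0.13
v 0.88 -3.81 0.332
v 1.066 -3.982 0.474
v 1.336 -4.078 0.517
v 1.618 -4.073 0.45
v -2.985 -3.761 -0.892
v -2.309 -3.626 -1.234
v -2.295 -4.119 0.332
v -2.432 -3.25 -1.054
v -2.732 -3.037 -0.824
v -3.111 -3.054 -0.614
v -3.451 -3.296 -0.493
v -3.643 -3.685 -0.499
v -3.626 -4.098 -0.629
v -3.405 -4.405 -0.843
v -3.051 -4.507 -1.072
v -2.677 -4.372 -1.245
v -2.4 -4.044 -1.305
f 2 1 4
f 2 4 3
f 4 1 5
f 4 5 3
f 5 1 6
f 5 6 3
f 6 1 7
f 6 7 3
f 7 1 8
f 7 8 3
f 8 1 9
f 8 9 3
f 9 1 10
f 9 10 3
f 10 1 11
f 10 11 3
f 11 1 2
f 11 2 3
f 12 23 17
f 12 17 13
f 12 13 19
f 12 19 22
f 12 22 23
f 13 17 21
f 17 23 16
f 23 22 14
f 22 19 18
f 19 13 20
f 15 21 16
f 15 16 14
f 15 14 18
f 15 18 20
f 15 20 21
f 16 21 17
f 14 16 23
f 18 14 22
f 20 18 19
f 21 20 13
f 25 24 27
f 25 27 26
f 27 24 28
f 27 28 26
f 28 24 29
f 28 29 26
f 29 24 30
f 29 30 26
f 30 24 31
f 30 31 26
f 31 24 32
f 31 32 26
f 32 24 33
f 32 33 26
f 33 24 34
f 33 34 26
f 34 24 35
f 34 35 26
f 35 24 36
f 35 36 26
f 36 24 37
f 36 37 26
f 37 24 25
f 37 25 26
f 39 38 41
f 39 41 40
f 41 38 42
f 41 42 40
f 42 38 43
f 42 43 40
f 43 38 44
f 43 44 40
f 44 38 45
f 44 45 40
f 45 38 46
f 45 46 40
f 46 38 47
f 46 47 40
f 47 38 48
f 47 48 40
f 48 38 49
f 48 49 40
f 49 38 50
f 49 50 40
f 50 38 39
f 50 39 40



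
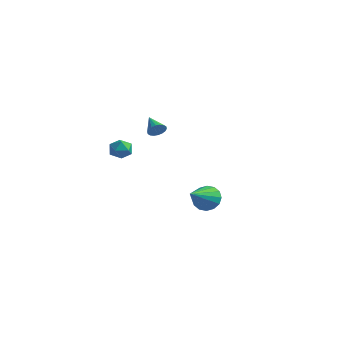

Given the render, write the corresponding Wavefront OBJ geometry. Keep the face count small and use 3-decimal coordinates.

v 0.026 -2.638 2.098
v 0.632 -2.425 1.938
v 0.068 -3.355 1.302
v 0.674 -3.142 1.142
v 0.577 -3.471 1.708
v 0.552 -3.028 2.201
v 0.148 -2.752 1.039
v 0.123 -2.309 1.532
v 0.708 -2.495 1.284
v 0.973 -2.94 1.697
v -0.273 -2.84 1.543
v -0.008 -3.285 1.956
v -0.407 3.974 -3.781
v 0.238 3.847 -4.334
v 0.027 2.266 -2.879
v 0.42 4.072 -3.995
v 0.379 4.27 -3.599
v 0.128 4.39 -3.251
v -0.266 4.398 -3.046
v -0.699 4.292 -3.037
v -1.053 4.102 -3.227
v -1.234 3.877 -3.566
v -1.194 3.678 -3.962
v -0.943 3.559 -4.31
v -0.548 3.551 -4.516
v -0.116 3.656 -4.525
v 2.591 -2.591 3.335
v 2.848 -2.626 3.763
v 1.689 -2.249 3.905
v 2.887 -2.416 3.699
v 2.867 -2.242 3.562
v 2.793 -2.136 3.381
v 2.678 -2.121 3.191
v 2.547 -2.199 3.029
v 2.424 -2.355 2.928
v 2.334 -2.557 2.908
v 2.295 -2.766 2.972
v 2.315 -2.941 3.109
v 2.389 -3.047 3.29
v 2.503 -3.062 3.48
v 2.635 -2.984 3.642
v 2.758 -2.828 3.743
f 1 12 6
f 1 6 2
f 1 2 8
f 1 8 11
f 1 11 12
f 2 6 10
f 6 12 5
f 12 11 3
f 11 8 7
f 8 2 9
f 4 10 5
f 4 5 3
f 4 3 7
f 4 7 9
f 4 9 10
f 5 10 6
f 3 5 12
f 7 3 11
f 9 7 8
f 10 9 2
f 14 13 16
f 14 16 15
f 16 13 17
f 16 17 15
f 17 13 18
f 17 18 15
f 18 13 19
f 18 19 15
f 19 13 20
f 19 20 15
f 20 13 21
f 20 21 15
f 21 13 22
f 21 22 15
f 22 13 23
f 22 23 15
f 23 13 24
f 23 24 15
f 24 13 25
f 24 25 15
f 25 13 26
f 25 26 15
f 26 13 14
f 26 14 15
f 28 27 30
f 28 30 29
f 30 27 31
f 30 31 29
f 31 27 32
f 31 32 29
f 32 27 33
f 32 33 29
f 33 27 34
f 33 34 29
f 34 27 35
f 34 35 29
f 35 27 36
f 35 36 29
f 36 27 37
f 36 37 29
f 37 27 38
f 37 38 29
f 38 27 39
f 38 39 29
f 39 27 40
f 39 40 29
f 40 27 41
f 40 41 29
f 41 27 42
f 41 42 29
f 42 27 28
f 42 28 29



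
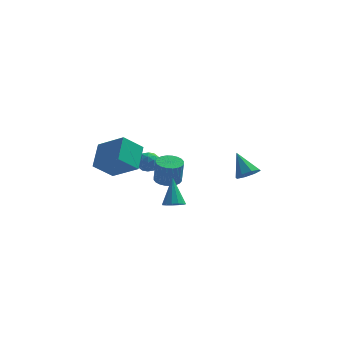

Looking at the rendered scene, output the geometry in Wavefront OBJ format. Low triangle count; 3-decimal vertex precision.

v -0.155 -2.383 -3.404
v 0.413 -2.03 -3.574
v -0.325 -1.317 -1.756
v 0.113 -1.837 -3.729
v -0.271 -1.818 -3.782
v -0.619 -1.978 -3.714
v -0.819 -2.267 -3.548
v -0.808 -2.593 -3.336
v -0.59 -2.852 -3.145
v -0.233 -2.962 -3.037
v 0.148 -2.889 -3.045
v 0.434 -2.655 -3.167
v 0.533 -2.335 -3.364
v -3.533 -0.564 -0.78
v -3.401 0.986 0.258
v -5.152 0.317 -1.888
v -5.02 1.866 -0.85
v -2.44 0.074 -1.87
v -2.308 1.623 -0.832
v -4.059 0.954 -2.978
v -3.927 2.504 -1.94
v -0.73 0.065 -2.645
v 0.092 -0.01 -2.729
v 0.233 -0.219 -1.18
v -0.59 -0.145 -1.095
v 0.062 0.31 -2.684
v 0.202 0.1 -1.134
v -0.089 0.591 -2.632
v 0.051 0.382 -1.082
v -0.337 0.793 -2.582
v -0.197 0.584 -1.032
v -0.646 0.884 -2.542
v -0.505 0.675 -0.992
v -0.967 0.85 -2.517
v -0.826 0.641 -0.968
v -1.252 0.696 -2.512
v -1.112 0.487 -0.963
v -1.458 0.447 -2.527
v -1.317 0.237 -0.978
v -1.553 0.139 -2.56
v -1.412 -0.07 -1.011
v -1.522 -0.18 -2.606
v -1.382 -0.39 -1.056
v -1.371 -0.462 -2.658
v -1.231 -0.671 -1.108
v -1.123 -0.664 -2.708
v -0.983 -0.873 -1.158
v -0.815 -0.755 -2.748
v -0.674 -0.964 -1.198
v -0.494 -0.721 -2.772
v -0.353 -0.93 -1.223
v -0.208 -0.567 -2.777
v -0.068 -0.776 -1.228
v -0.003 -0.317 -2.762
v 0.138 -0.527 -1.213
v 3.905 1.102 -2.547
v 4.561 0.978 -2.07
v 3.155 2.038 -1.273
v 4.613 1.496 -2.42
v 4.251 1.784 -2.844
v 3.686 1.672 -3.095
v 3.25 1.226 -3.024
v 3.198 0.708 -2.674
v 3.56 0.42 -2.25
v 4.124 0.532 -1.999
v -1.886 3.691 -2.819
v -1.432 3.06 -2.783
v -2.908 2.96 -2.737
v -2.454 2.329 -2.701
v -2.47 2.832 -2.107
v -1.838 3.284 -2.158
v -2.502 2.736 -3.362
v -1.87 3.188 -3.413
v -1.813 2.47 -3.118
v -1.793 2.529 -2.343
v -2.547 3.491 -3.177
v -2.527 3.55 -2.402
v -1.569 3.44 -2.808
v -2.771 2.58 -2.712
v -2.78 2.876 -2.363
v -2.513 2.505 -2.342
v -1.808 3.571 -2.441
v -1.541 3.2 -2.419
v -2.151 3.066 -2.022
v -2.799 2.82 -3.101
v -2.532 2.449 -3.079
v -1.827 3.515 -3.178
v -1.56 3.144 -3.157
v -2.189 2.954 -3.498
v -1.526 2.722 -2.984
v -2.127 2.292 -2.936
v -2.155 2.532 -3.325
v -1.784 2.797 -3.354
v -1.515 2.757 -2.528
v -2.115 2.327 -2.48
v -2.125 2.623 -2.131
v -1.753 2.888 -2.161
v -1.738 2.41 -2.725
v -2.225 3.693 -3.04
v -2.825 3.263 -2.992
v -2.587 3.132 -3.359
v -2.215 3.397 -3.389
v -2.213 3.728 -2.584
v -2.814 3.298 -2.536
v -2.556 3.223 -2.166
v -2.185 3.488 -2.195
v -2.602 3.61 -2.795
f 2 1 4
f 2 4 3
f 4 1 5
f 4 5 3
f 5 1 6
f 5 6 3
f 6 1 7
f 6 7 3
f 7 1 8
f 7 8 3
f 8 1 9
f 8 9 3
f 9 1 10
f 9 10 3
f 10 1 11
f 10 11 3
f 11 1 12
f 11 12 3
f 12 1 13
f 12 13 3
f 13 1 2
f 13 2 3
f 15 17 14
f 18 15 14
f 14 17 16
f 16 18 14
f 15 21 17
f 19 15 18
f 19 21 15
f 17 21 16
f 20 18 16
f 16 21 20
f 20 19 18
f 21 19 20
f 23 22 26
f 23 26 24
f 24 26 27
f 24 27 25
f 26 22 28
f 26 28 27
f 27 28 29
f 27 29 25
f 28 22 30
f 28 30 29
f 29 30 31
f 29 31 25
f 30 22 32
f 30 32 31
f 31 32 33
f 31 33 25
f 32 22 34
f 32 34 33
f 33 34 35
f 33 35 25
f 34 22 36
f 34 36 35
f 35 36 37
f 35 37 25
f 36 22 38
f 36 38 37
f 37 38 39
f 37 39 25
f 38 22 40
f 38 40 39
f 39 40 41
f 39 41 25
f 40 22 42
f 40 42 41
f 41 42 43
f 41 43 25
f 42 22 44
f 42 44 43
f 43 44 45
f 43 45 25
f 44 22 46
f 44 46 45
f 45 46 47
f 45 47 25
f 46 22 48
f 46 48 47
f 47 48 49
f 47 49 25
f 48 22 50
f 48 50 49
f 49 50 51
f 49 51 25
f 50 22 52
f 50 52 51
f 51 52 53
f 51 53 25
f 52 22 54
f 52 54 53
f 53 54 55
f 53 55 25
f 54 22 23
f 54 23 55
f 55 23 24
f 55 24 25
f 57 56 59
f 57 59 58
f 59 56 60
f 59 60 58
f 60 56 61
f 60 61 58
f 61 56 62
f 61 62 58
f 62 56 63
f 62 63 58
f 63 56 64
f 63 64 58
f 64 56 65
f 64 65 58
f 65 56 57
f 65 57 58
f 66 103 82
f 103 77 106
f 82 106 71
f 103 106 82
f 66 82 78
f 82 71 83
f 78 83 67
f 82 83 78
f 66 78 87
f 78 67 88
f 87 88 73
f 78 88 87
f 66 87 99
f 87 73 102
f 99 102 76
f 87 102 99
f 66 99 103
f 99 76 107
f 103 107 77
f 99 107 103
f 67 83 94
f 83 71 97
f 94 97 75
f 83 97 94
f 71 106 84
f 106 77 105
f 84 105 70
f 106 105 84
f 77 107 104
f 107 76 100
f 104 100 68
f 107 100 104
f 76 102 101
f 102 73 89
f 101 89 72
f 102 89 101
f 73 88 93
f 88 67 90
f 93 90 74
f 88 90 93
f 69 95 81
f 95 75 96
f 81 96 70
f 95 96 81
f 69 81 79
f 81 70 80
f 79 80 68
f 81 80 79
f 69 79 86
f 79 68 85
f 86 85 72
f 79 85 86
f 69 86 91
f 86 72 92
f 91 92 74
f 86 92 91
f 69 91 95
f 91 74 98
f 95 98 75
f 91 98 95
f 70 96 84
f 96 75 97
f 84 97 71
f 96 97 84
f 68 80 104
f 80 70 105
f 104 105 77
f 80 105 104
f 72 85 101
f 85 68 100
f 101 100 76
f 85 100 101
f 74 92 93
f 92 72 89
f 93 89 73
f 92 89 93
f 75 98 94
f 98 74 90
f 94 90 67
f 98 90 94



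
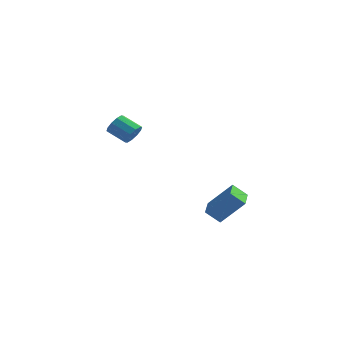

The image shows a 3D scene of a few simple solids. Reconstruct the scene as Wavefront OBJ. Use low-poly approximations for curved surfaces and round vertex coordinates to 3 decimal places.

v -2.88 2.592 0.937
v -2.63 2.212 1.508
v -3.811 2.408 2.154
v -4.06 2.788 1.583
v -2.523 2.645 1.571
v -3.704 2.841 2.218
v -2.553 3.059 1.393
v -3.733 3.255 2.039
v -2.707 3.294 1.04
v -3.887 3.49 1.687
v -2.927 3.261 0.648
v -4.107 3.457 1.294
v -3.129 2.972 0.366
v -4.31 3.168 1.012
v -3.236 2.539 0.302
v -4.417 2.735 0.949
v -3.207 2.125 0.481
v -4.387 2.321 1.127
v -3.053 1.89 0.833
v -4.233 2.086 1.48
v -2.833 1.923 1.226
v -4.013 2.119 1.872
v 2.607 -1.42 -2.512
v 3.909 -1.184 -1.025
v 2.325 -0.08 -2.477
v 3.627 0.156 -0.991
v 3.393 -1.236 -3.229
v 4.695 -1 -1.743
v 3.111 0.104 -3.195
v 4.413 0.34 -1.708
f 2 1 5
f 2 5 3
f 3 5 6
f 3 6 4
f 5 1 7
f 5 7 6
f 6 7 8
f 6 8 4
f 7 1 9
f 7 9 8
f 8 9 10
f 8 10 4
f 9 1 11
f 9 11 10
f 10 11 12
f 10 12 4
f 11 1 13
f 11 13 12
f 12 13 14
f 12 14 4
f 13 1 15
f 13 15 14
f 14 15 16
f 14 16 4
f 15 1 17
f 15 17 16
f 16 17 18
f 16 18 4
f 17 1 19
f 17 19 18
f 18 19 20
f 18 20 4
f 19 1 21
f 19 21 20
f 20 21 22
f 20 22 4
f 21 1 2
f 21 2 22
f 22 2 3
f 22 3 4
f 24 26 23
f 27 24 23
f 23 26 25
f 25 27 23
f 24 30 26
f 28 24 27
f 28 30 24
f 26 30 25
f 29 27 25
f 25 30 29
f 29 28 27
f 30 28 29



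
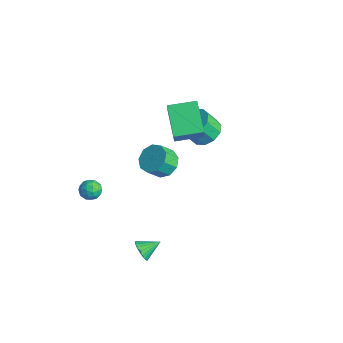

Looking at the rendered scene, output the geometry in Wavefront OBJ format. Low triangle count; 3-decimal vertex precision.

v -3.572 1.408 3.141
v -3.055 1.052 4.221
v -2.905 2.918 3.32
v -2.388 2.561 4.4
v -1.872 0.779 2.12
v -1.355 0.422 3.2
v -1.205 2.288 2.299
v -0.688 1.932 3.379
v -3.753 -3.64 -1.363
v -3.163 -3.282 -1.439
v -3.257 -4.298 -0.601
v -2.667 -3.94 -0.677
v -3.217 -3.642 -0.377
v -3.524 -3.236 -0.848
v -2.896 -4.344 -1.192
v -3.203 -3.938 -1.663
v -2.633 -3.718 -1.333
v -2.832 -3.284 -0.829
v -3.588 -4.296 -1.211
v -3.787 -3.862 -0.707
v -3.502 -3.403 -1.468
v -2.918 -4.177 -0.572
v -3.242 -4.002 -0.396
v -2.895 -3.791 -0.44
v -3.714 -3.376 -1.121
v -3.367 -3.166 -1.165
v -3.399 -3.377 -0.541
v -3.053 -4.414 -0.875
v -2.706 -4.204 -0.919
v -3.525 -3.789 -1.6
v -3.178 -3.578 -1.644
v -3.021 -4.203 -1.499
v -2.844 -3.449 -1.45
v -2.552 -3.836 -1.002
v -2.686 -4.073 -1.305
v -2.867 -3.834 -1.582
v -2.96 -3.194 -1.154
v -2.669 -3.581 -0.706
v -2.992 -3.406 -0.53
v -3.172 -3.167 -0.807
v -2.649 -3.45 -1.092
v -3.751 -3.999 -1.334
v -3.46 -4.386 -0.886
v -3.248 -4.413 -1.233
v -3.428 -4.174 -1.51
v -3.868 -3.744 -1.038
v -3.576 -4.131 -0.59
v -3.553 -3.746 -0.458
v -3.734 -3.507 -0.735
v -3.771 -4.13 -0.948
v 2.742 -4.136 -0.748
v 3.073 -4.458 -0.277
v 3.018 -3.124 -0.252
v 3.268 -4.418 -0.467
v 3.371 -4.329 -0.705
v 3.366 -4.207 -0.951
v 3.253 -4.072 -1.161
v 3.051 -3.949 -1.301
v 2.796 -3.858 -1.344
v 2.532 -3.814 -1.285
v 2.303 -3.827 -1.133
v 2.151 -3.892 -0.915
v 2.101 -4 -0.667
v 2.161 -4.131 -0.434
v 2.322 -4.263 -0.255
v 2.556 -4.373 -0.161
v 2.821 -4.442 -0.169
v -2.041 0.262 0.221
v -1.146 0.029 0.052
v -1.184 -0.735 0.911
v -2.079 -0.502 1.079
v -1.172 0.509 0.479
v -1.209 -0.255 1.338
v -1.604 0.874 0.784
v -1.642 0.11 1.643
v -2.241 0.953 0.826
v -2.279 0.189 1.685
v -2.784 0.708 0.585
v -2.822 -0.056 1.443
v -2.98 0.255 0.173
v -3.018 -0.509 1.032
v -2.736 -0.195 -0.217
v -2.774 -0.959 0.642
v -2.167 -0.431 -0.402
v -2.205 -1.195 0.457
v -1.539 -0.343 -0.295
v -1.577 -1.107 0.563
v -3.208 3.736 0.17
v -2.227 3.615 0.321
v -2.491 2.904 1.462
v -3.472 3.024 1.31
v -2.402 4.136 0.605
v -2.665 3.424 1.746
v -2.885 4.503 0.723
v -3.148 3.792 1.864
v -3.491 4.578 0.629
v -3.754 3.866 1.77
v -3.989 4.33 0.36
v -4.253 3.619 1.501
v -4.189 3.856 0.018
v -4.453 3.145 1.159
v -4.015 3.336 -0.266
v -4.278 2.624 0.875
v -3.532 2.968 -0.384
v -3.795 2.257 0.757
v -2.926 2.894 -0.29
v -3.189 2.182 0.851
v -2.427 3.141 -0.021
v -2.691 2.43 1.12
f 2 4 1
f 5 2 1
f 1 4 3
f 3 5 1
f 2 8 4
f 6 2 5
f 6 8 2
f 4 8 3
f 7 5 3
f 3 8 7
f 7 6 5
f 8 6 7
f 9 46 25
f 46 20 49
f 25 49 14
f 46 49 25
f 9 25 21
f 25 14 26
f 21 26 10
f 25 26 21
f 9 21 30
f 21 10 31
f 30 31 16
f 21 31 30
f 9 30 42
f 30 16 45
f 42 45 19
f 30 45 42
f 9 42 46
f 42 19 50
f 46 50 20
f 42 50 46
f 10 26 37
f 26 14 40
f 37 40 18
f 26 40 37
f 14 49 27
f 49 20 48
f 27 48 13
f 49 48 27
f 20 50 47
f 50 19 43
f 47 43 11
f 50 43 47
f 19 45 44
f 45 16 32
f 44 32 15
f 45 32 44
f 16 31 36
f 31 10 33
f 36 33 17
f 31 33 36
f 12 38 24
f 38 18 39
f 24 39 13
f 38 39 24
f 12 24 22
f 24 13 23
f 22 23 11
f 24 23 22
f 12 22 29
f 22 11 28
f 29 28 15
f 22 28 29
f 12 29 34
f 29 15 35
f 34 35 17
f 29 35 34
f 12 34 38
f 34 17 41
f 38 41 18
f 34 41 38
f 13 39 27
f 39 18 40
f 27 40 14
f 39 40 27
f 11 23 47
f 23 13 48
f 47 48 20
f 23 48 47
f 15 28 44
f 28 11 43
f 44 43 19
f 28 43 44
f 17 35 36
f 35 15 32
f 36 32 16
f 35 32 36
f 18 41 37
f 41 17 33
f 37 33 10
f 41 33 37
f 52 51 54
f 52 54 53
f 54 51 55
f 54 55 53
f 55 51 56
f 55 56 53
f 56 51 57
f 56 57 53
f 57 51 58
f 57 58 53
f 58 51 59
f 58 59 53
f 59 51 60
f 59 60 53
f 60 51 61
f 60 61 53
f 61 51 62
f 61 62 53
f 62 51 63
f 62 63 53
f 63 51 64
f 63 64 53
f 64 51 65
f 64 65 53
f 65 51 66
f 65 66 53
f 66 51 67
f 66 67 53
f 67 51 52
f 67 52 53
f 69 68 72
f 69 72 70
f 70 72 73
f 70 73 71
f 72 68 74
f 72 74 73
f 73 74 75
f 73 75 71
f 74 68 76
f 74 76 75
f 75 76 77
f 75 77 71
f 76 68 78
f 76 78 77
f 77 78 79
f 77 79 71
f 78 68 80
f 78 80 79
f 79 80 81
f 79 81 71
f 80 68 82
f 80 82 81
f 81 82 83
f 81 83 71
f 82 68 84
f 82 84 83
f 83 84 85
f 83 85 71
f 84 68 86
f 84 86 85
f 85 86 87
f 85 87 71
f 86 68 69
f 86 69 87
f 87 69 70
f 87 70 71
f 89 88 92
f 89 92 90
f 90 92 93
f 90 93 91
f 92 88 94
f 92 94 93
f 93 94 95
f 93 95 91
f 94 88 96
f 94 96 95
f 95 96 97
f 95 97 91
f 96 88 98
f 96 98 97
f 97 98 99
f 97 99 91
f 98 88 100
f 98 100 99
f 99 100 101
f 99 101 91
f 100 88 102
f 100 102 101
f 101 102 103
f 101 103 91
f 102 88 104
f 102 104 103
f 103 104 105
f 103 105 91
f 104 88 106
f 104 106 105
f 105 106 107
f 105 107 91
f 106 88 108
f 106 108 107
f 107 108 109
f 107 109 91
f 108 88 89
f 108 89 109
f 109 89 90
f 109 90 91



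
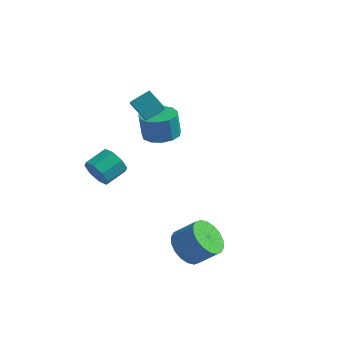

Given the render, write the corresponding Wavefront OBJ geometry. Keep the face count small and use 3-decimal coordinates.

v -3.831 1.485 1.912
v -3.249 0.305 2.908
v -3.151 2.281 2.457
v -2.569 1.101 3.453
v -2.851 1.239 1.047
v -2.269 0.059 2.043
v -2.171 2.035 1.592
v -1.589 0.855 2.588
v -2.621 2.629 -0.808
v -1.621 2.656 -0.673
v -1.818 2.678 0.783
v -2.819 2.651 0.648
v -1.793 3.197 -0.705
v -1.99 3.22 0.752
v -2.228 3.558 -0.77
v -2.425 3.581 0.687
v -2.788 3.624 -0.846
v -2.985 3.647 0.61
v -3.295 3.374 -0.911
v -3.492 3.397 0.546
v -3.588 2.887 -0.943
v -3.786 2.91 0.513
v -3.575 2.318 -0.932
v -3.772 2.341 0.524
v -3.258 1.848 -0.882
v -3.455 1.871 0.574
v -2.739 1.626 -0.809
v -2.936 1.648 0.648
v -2.183 1.722 -0.735
v -2.38 1.744 0.722
v -1.766 2.106 -0.684
v -1.963 2.128 0.772
v -3.354 -3.364 -0.007
v -2.819 -3.362 -0.668
v -2.312 -2.274 -0.254
v -2.846 -2.276 0.407
v -3.377 -3.053 -0.797
v -2.869 -1.965 -0.384
v -3.921 -2.926 -0.464
v -3.413 -1.838 -0.05
v -4.133 -3.056 0.137
v -3.625 -1.968 0.551
v -3.888 -3.366 0.654
v -3.381 -2.278 1.068
v -3.331 -3.675 0.784
v -2.823 -2.587 1.197
v -2.787 -3.802 0.45
v -2.279 -2.714 0.864
v -2.575 -3.672 -0.151
v -2.067 -2.584 0.263
v 1.483 -3.525 -3.854
v 1.95 -2.804 -4.507
v 3.005 -2.593 -3.52
v 2.537 -3.315 -2.866
v 1.651 -2.533 -4.246
v 2.706 -2.322 -3.258
v 1.319 -2.459 -3.906
v 2.374 -2.248 -2.919
v 1.019 -2.596 -3.557
v 2.074 -2.385 -2.569
v 0.811 -2.918 -3.266
v 1.866 -2.707 -2.279
v 0.736 -3.359 -3.091
v 1.791 -3.148 -2.104
v 0.809 -3.834 -3.068
v 1.864 -3.623 -2.081
v 1.015 -4.247 -3.2
v 2.07 -4.036 -2.213
v 1.314 -4.518 -3.462
v 2.369 -4.307 -2.474
v 1.646 -4.592 -3.801
v 2.701 -4.381 -2.814
v 1.946 -4.455 -4.151
v 3.001 -4.244 -3.163
v 2.154 -4.133 -4.441
v 3.209 -3.922 -3.454
v 2.229 -3.692 -4.616
v 3.284 -3.481 -3.629
v 2.156 -3.217 -4.639
v 3.211 -3.006 -3.652
f 2 4 1
f 5 2 1
f 1 4 3
f 3 5 1
f 2 8 4
f 6 2 5
f 6 8 2
f 4 8 3
f 7 5 3
f 3 8 7
f 7 6 5
f 8 6 7
f 10 9 13
f 10 13 11
f 11 13 14
f 11 14 12
f 13 9 15
f 13 15 14
f 14 15 16
f 14 16 12
f 15 9 17
f 15 17 16
f 16 17 18
f 16 18 12
f 17 9 19
f 17 19 18
f 18 19 20
f 18 20 12
f 19 9 21
f 19 21 20
f 20 21 22
f 20 22 12
f 21 9 23
f 21 23 22
f 22 23 24
f 22 24 12
f 23 9 25
f 23 25 24
f 24 25 26
f 24 26 12
f 25 9 27
f 25 27 26
f 26 27 28
f 26 28 12
f 27 9 29
f 27 29 28
f 28 29 30
f 28 30 12
f 29 9 31
f 29 31 30
f 30 31 32
f 30 32 12
f 31 9 10
f 31 10 32
f 32 10 11
f 32 11 12
f 34 33 37
f 34 37 35
f 35 37 38
f 35 38 36
f 37 33 39
f 37 39 38
f 38 39 40
f 38 40 36
f 39 33 41
f 39 41 40
f 40 41 42
f 40 42 36
f 41 33 43
f 41 43 42
f 42 43 44
f 42 44 36
f 43 33 45
f 43 45 44
f 44 45 46
f 44 46 36
f 45 33 47
f 45 47 46
f 46 47 48
f 46 48 36
f 47 33 49
f 47 49 48
f 48 49 50
f 48 50 36
f 49 33 34
f 49 34 50
f 50 34 35
f 50 35 36
f 52 51 55
f 52 55 53
f 53 55 56
f 53 56 54
f 55 51 57
f 55 57 56
f 56 57 58
f 56 58 54
f 57 51 59
f 57 59 58
f 58 59 60
f 58 60 54
f 59 51 61
f 59 61 60
f 60 61 62
f 60 62 54
f 61 51 63
f 61 63 62
f 62 63 64
f 62 64 54
f 63 51 65
f 63 65 64
f 64 65 66
f 64 66 54
f 65 51 67
f 65 67 66
f 66 67 68
f 66 68 54
f 67 51 69
f 67 69 68
f 68 69 70
f 68 70 54
f 69 51 71
f 69 71 70
f 70 71 72
f 70 72 54
f 71 51 73
f 71 73 72
f 72 73 74
f 72 74 54
f 73 51 75
f 73 75 74
f 74 75 76
f 74 76 54
f 75 51 77
f 75 77 76
f 76 77 78
f 76 78 54
f 77 51 79
f 77 79 78
f 78 79 80
f 78 80 54
f 79 51 52
f 79 52 80
f 80 52 53
f 80 53 54



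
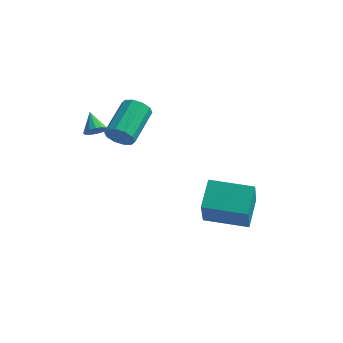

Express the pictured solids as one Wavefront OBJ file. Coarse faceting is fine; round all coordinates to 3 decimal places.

v -3.037 -1.927 1.319
v -2.747 -1.533 1.176
v -3.563 -1.313 1.941
v -2.949 -1.535 1.006
v -3.175 -1.641 0.92
v -3.363 -1.825 0.941
v -3.465 -2.035 1.064
v -3.451 -2.217 1.255
v -3.327 -2.321 1.463
v -3.125 -2.32 1.633
v -2.899 -2.213 1.719
v -2.71 -2.03 1.697
v -2.609 -1.819 1.575
v -2.622 -1.637 1.384
v -2.573 -0.612 0.219
v -2.118 -0.422 -0.264
v -2.071 1.302 0.459
v -2.527 1.112 0.941
v -2.509 -0.348 -0.416
v -2.463 1.376 0.307
v -2.925 -0.375 -0.325
v -2.879 1.349 0.397
v -3.207 -0.492 -0.027
v -3.16 1.232 0.695
v -3.246 -0.655 0.365
v -3.2 1.069 1.087
v -3.029 -0.802 0.701
v -2.982 0.922 1.424
v -2.637 -0.876 0.853
v -2.591 0.848 1.576
v -2.221 -0.849 0.763
v -2.175 0.875 1.485
v -1.94 -0.732 0.465
v -1.893 0.992 1.187
v -1.9 -0.569 0.073
v -1.854 1.155 0.795
v 1.125 -0.618 -3.965
v 1.393 -1.563 -2.385
v 0.959 0.632 -3.189
v 1.228 -0.313 -1.609
v 3.032 -0.287 -4.091
v 3.301 -1.232 -2.511
v 2.867 0.963 -3.315
v 3.135 0.018 -1.735
f 2 1 4
f 2 4 3
f 4 1 5
f 4 5 3
f 5 1 6
f 5 6 3
f 6 1 7
f 6 7 3
f 7 1 8
f 7 8 3
f 8 1 9
f 8 9 3
f 9 1 10
f 9 10 3
f 10 1 11
f 10 11 3
f 11 1 12
f 11 12 3
f 12 1 13
f 12 13 3
f 13 1 14
f 13 14 3
f 14 1 2
f 14 2 3
f 16 15 19
f 16 19 17
f 17 19 20
f 17 20 18
f 19 15 21
f 19 21 20
f 20 21 22
f 20 22 18
f 21 15 23
f 21 23 22
f 22 23 24
f 22 24 18
f 23 15 25
f 23 25 24
f 24 25 26
f 24 26 18
f 25 15 27
f 25 27 26
f 26 27 28
f 26 28 18
f 27 15 29
f 27 29 28
f 28 29 30
f 28 30 18
f 29 15 31
f 29 31 30
f 30 31 32
f 30 32 18
f 31 15 33
f 31 33 32
f 32 33 34
f 32 34 18
f 33 15 35
f 33 35 34
f 34 35 36
f 34 36 18
f 35 15 16
f 35 16 36
f 36 16 17
f 36 17 18
f 38 40 37
f 41 38 37
f 37 40 39
f 39 41 37
f 38 44 40
f 42 38 41
f 42 44 38
f 40 44 39
f 43 41 39
f 39 44 43
f 43 42 41
f 44 42 43



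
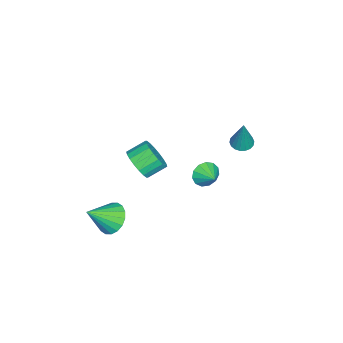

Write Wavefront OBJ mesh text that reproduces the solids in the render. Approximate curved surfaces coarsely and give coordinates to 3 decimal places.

v 1.042 -1.909 0.427
v 1.933 -1.503 0.808
v 1.249 -0.606 1.453
v 0.358 -1.011 1.073
v 1.871 -1.265 0.411
v 1.187 -0.367 1.056
v 1.646 -1.154 0.017
v 0.961 -0.256 0.663
v 1.3 -1.192 -0.295
v 0.616 -0.295 0.35
v 0.904 -1.372 -0.465
v 0.22 -0.475 0.181
v 0.535 -1.659 -0.458
v -0.149 -0.762 0.188
v 0.266 -1.995 -0.275
v -0.418 -1.098 0.37
v 0.151 -2.314 0.047
v -0.533 -1.417 0.692
v 0.213 -2.553 0.444
v -0.471 -1.655 1.089
v 0.439 -2.664 0.837
v -0.246 -1.766 1.483
v 0.784 -2.625 1.15
v 0.1 -1.728 1.795
v 1.18 -2.445 1.319
v 0.496 -1.548 1.965
v 1.549 -2.158 1.312
v 0.865 -1.261 1.958
v 1.818 -1.822 1.13
v 1.134 -0.925 1.775
v -0.621 3.618 2.571
v -0.086 3.985 2.368
v -0.019 3.862 4.609
v -0.3 4.195 2.407
v -0.578 4.29 2.477
v -0.865 4.253 2.567
v -1.104 4.09 2.657
v -1.247 3.833 2.73
v -1.266 3.534 2.771
v -1.157 3.251 2.773
v -0.943 3.042 2.735
v -0.664 2.946 2.664
v -0.378 2.983 2.574
v -0.139 3.146 2.484
v 0.004 3.403 2.412
v 0.023 3.702 2.37
v -2.342 1.05 -2.615
v -1.858 0.964 -3.345
v -1.618 1.81 -2.225
v -2.186 1.324 -3.437
v -2.564 1.597 -3.268
v -2.871 1.696 -2.892
v -3.011 1.59 -2.428
v -2.938 1.313 -2.023
v -2.675 0.952 -1.807
v -2.307 0.622 -1.847
v -1.95 0.428 -2.132
v -1.717 0.432 -2.569
v -1.683 0.632 -3.022
v 2.09 -3.107 -3.906
v 2.599 -3.584 -4.744
v 3.17 -4.193 -2.634
v 2.879 -3.199 -4.653
v 3.003 -2.795 -4.414
v 2.946 -2.454 -4.074
v 2.72 -2.241 -3.701
v 2.369 -2.201 -3.369
v 1.963 -2.34 -3.143
v 1.582 -2.631 -3.068
v 1.302 -3.016 -3.159
v 1.178 -3.42 -3.398
v 1.235 -3.761 -3.738
v 1.461 -3.974 -4.111
v 1.812 -4.014 -4.443
v 2.218 -3.875 -4.669
f 2 1 5
f 2 5 3
f 3 5 6
f 3 6 4
f 5 1 7
f 5 7 6
f 6 7 8
f 6 8 4
f 7 1 9
f 7 9 8
f 8 9 10
f 8 10 4
f 9 1 11
f 9 11 10
f 10 11 12
f 10 12 4
f 11 1 13
f 11 13 12
f 12 13 14
f 12 14 4
f 13 1 15
f 13 15 14
f 14 15 16
f 14 16 4
f 15 1 17
f 15 17 16
f 16 17 18
f 16 18 4
f 17 1 19
f 17 19 18
f 18 19 20
f 18 20 4
f 19 1 21
f 19 21 20
f 20 21 22
f 20 22 4
f 21 1 23
f 21 23 22
f 22 23 24
f 22 24 4
f 23 1 25
f 23 25 24
f 24 25 26
f 24 26 4
f 25 1 27
f 25 27 26
f 26 27 28
f 26 28 4
f 27 1 29
f 27 29 28
f 28 29 30
f 28 30 4
f 29 1 2
f 29 2 30
f 30 2 3
f 30 3 4
f 32 31 34
f 32 34 33
f 34 31 35
f 34 35 33
f 35 31 36
f 35 36 33
f 36 31 37
f 36 37 33
f 37 31 38
f 37 38 33
f 38 31 39
f 38 39 33
f 39 31 40
f 39 40 33
f 40 31 41
f 40 41 33
f 41 31 42
f 41 42 33
f 42 31 43
f 42 43 33
f 43 31 44
f 43 44 33
f 44 31 45
f 44 45 33
f 45 31 46
f 45 46 33
f 46 31 32
f 46 32 33
f 48 47 50
f 48 50 49
f 50 47 51
f 50 51 49
f 51 47 52
f 51 52 49
f 52 47 53
f 52 53 49
f 53 47 54
f 53 54 49
f 54 47 55
f 54 55 49
f 55 47 56
f 55 56 49
f 56 47 57
f 56 57 49
f 57 47 58
f 57 58 49
f 58 47 59
f 58 59 49
f 59 47 48
f 59 48 49
f 61 60 63
f 61 63 62
f 63 60 64
f 63 64 62
f 64 60 65
f 64 65 62
f 65 60 66
f 65 66 62
f 66 60 67
f 66 67 62
f 67 60 68
f 67 68 62
f 68 60 69
f 68 69 62
f 69 60 70
f 69 70 62
f 70 60 71
f 70 71 62
f 71 60 72
f 71 72 62
f 72 60 73
f 72 73 62
f 73 60 74
f 73 74 62
f 74 60 75
f 74 75 62
f 75 60 61
f 75 61 62

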